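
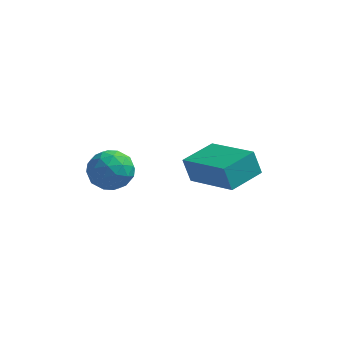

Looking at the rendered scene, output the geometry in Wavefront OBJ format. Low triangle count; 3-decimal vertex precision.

v 2.416 3.205 -0.219
v 2.105 3.299 0.706
v 3.138 4.411 -0.099
v 2.827 4.505 0.826
v 4.093 2.135 0.454
v 3.782 2.229 1.379
v 4.815 3.341 0.574
v 4.504 3.435 1.499
v -0.341 2.445 0.579
v 0.322 2.07 0.175
v -0.222 1.53 1.625
v 0.441 1.155 1.221
v 0.529 1.947 1.549
v 0.456 2.513 0.902
v -0.356 1.087 0.898
v -0.429 1.653 0.251
v 0.312 1.23 0.372
v 0.859 1.762 0.774
v -0.759 1.838 1.026
v -0.212 2.37 1.428
v -0.02 2.338 0.285
v 0.12 1.262 1.515
v 0.172 1.728 1.708
v 0.561 1.507 1.47
v 0.059 2.598 0.713
v 0.448 2.377 0.475
v 0.57 2.305 1.283
v -0.348 1.223 1.325
v 0.041 1.002 1.087
v -0.461 2.093 0.33
v -0.072 1.872 0.092
v -0.47 1.295 0.517
v 0.364 1.624 0.163
v 0.434 1.086 0.778
v -0.034 1.046 0.588
v -0.078 1.379 0.208
v 0.685 1.936 0.4
v 0.755 1.398 1.015
v 0.808 1.864 1.207
v 0.764 2.196 0.827
v 0.68 1.443 0.516
v -0.655 2.202 0.785
v -0.585 1.664 1.4
v -0.664 1.404 0.973
v -0.708 1.736 0.593
v -0.334 2.514 1.022
v -0.264 1.976 1.637
v 0.178 2.221 1.592
v 0.134 2.554 1.212
v -0.58 2.157 1.284
f 2 4 1
f 5 2 1
f 1 4 3
f 3 5 1
f 2 8 4
f 6 2 5
f 6 8 2
f 4 8 3
f 7 5 3
f 3 8 7
f 7 6 5
f 8 6 7
f 9 46 25
f 46 20 49
f 25 49 14
f 46 49 25
f 9 25 21
f 25 14 26
f 21 26 10
f 25 26 21
f 9 21 30
f 21 10 31
f 30 31 16
f 21 31 30
f 9 30 42
f 30 16 45
f 42 45 19
f 30 45 42
f 9 42 46
f 42 19 50
f 46 50 20
f 42 50 46
f 10 26 37
f 26 14 40
f 37 40 18
f 26 40 37
f 14 49 27
f 49 20 48
f 27 48 13
f 49 48 27
f 20 50 47
f 50 19 43
f 47 43 11
f 50 43 47
f 19 45 44
f 45 16 32
f 44 32 15
f 45 32 44
f 16 31 36
f 31 10 33
f 36 33 17
f 31 33 36
f 12 38 24
f 38 18 39
f 24 39 13
f 38 39 24
f 12 24 22
f 24 13 23
f 22 23 11
f 24 23 22
f 12 22 29
f 22 11 28
f 29 28 15
f 22 28 29
f 12 29 34
f 29 15 35
f 34 35 17
f 29 35 34
f 12 34 38
f 34 17 41
f 38 41 18
f 34 41 38
f 13 39 27
f 39 18 40
f 27 40 14
f 39 40 27
f 11 23 47
f 23 13 48
f 47 48 20
f 23 48 47
f 15 28 44
f 28 11 43
f 44 43 19
f 28 43 44
f 17 35 36
f 35 15 32
f 36 32 16
f 35 32 36
f 18 41 37
f 41 17 33
f 37 33 10
f 41 33 37



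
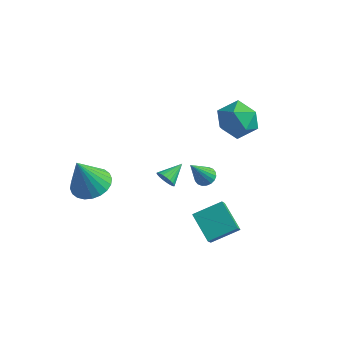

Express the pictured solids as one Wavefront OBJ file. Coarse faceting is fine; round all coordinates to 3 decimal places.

v 2.133 2.786 0.015
v 3.127 2.553 0.536
v 1.213 2.007 1.424
v 2.207 1.774 1.945
v 1.851 2.859 1.847
v 2.42 3.341 0.976
v 1.92 1.219 0.984
v 2.489 1.701 0.113
v 2.995 1.585 1.135
v 2.953 2.598 1.668
v 1.387 1.962 0.292
v 1.345 2.975 0.825
v -2.32 -3.565 -1.358
v -1.339 -3.359 -1.119
v -2.66 -4.175 0.558
v -1.515 -3.007 -1.038
v -1.814 -2.74 -1.006
v -2.189 -2.598 -1.028
v -2.585 -2.604 -1.1
v -2.94 -2.756 -1.211
v -3.2 -3.031 -1.345
v -3.327 -3.388 -1.481
v -3.3 -3.771 -1.598
v -3.124 -4.123 -1.679
v -2.825 -4.39 -1.711
v -2.45 -4.532 -1.689
v -2.054 -4.526 -1.617
v -1.699 -4.374 -1.505
v -1.439 -4.099 -1.372
v -1.312 -3.743 -1.236
v 0.977 1.362 -3.29
v 1.538 1.28 -3.233
v 0.683 0.418 -1.75
v 1.5 1.497 -3.107
v 1.358 1.687 -3.018
v 1.14 1.813 -2.982
v 0.891 1.85 -3.007
v 0.658 1.79 -3.089
v 0.489 1.645 -3.21
v 0.416 1.444 -3.347
v 0.454 1.227 -3.473
v 0.596 1.037 -3.562
v 0.814 0.911 -3.598
v 1.063 0.875 -3.572
v 1.296 0.935 -3.491
v 1.465 1.079 -3.37
v 2.152 -4.239 1.79
v 2.468 -4.137 1.376
v 2.408 -3.241 2.23
v 2.274 -4.057 1.307
v 2.06 -4.008 1.321
v 1.861 -3.999 1.417
v 1.713 -4.032 1.577
v 1.641 -4.101 1.773
v 1.657 -4.193 1.973
v 1.759 -4.293 2.14
v 1.929 -4.384 2.248
v 2.137 -4.45 2.275
v 2.348 -4.479 2.219
v 2.526 -4.467 2.089
v 2.638 -4.415 1.907
v 2.667 -4.333 1.704
v 2.607 -4.234 1.517
v 1.935 -1.216 -3.708
v 2.129 -1.831 -2.943
v 2.917 -0.162 -3.108
v 3.11 -0.777 -2.344
v 3.17 -1.883 -4.556
v 3.363 -2.498 -3.792
v 4.151 -0.829 -3.957
v 4.345 -1.444 -3.192
f 1 12 6
f 1 6 2
f 1 2 8
f 1 8 11
f 1 11 12
f 2 6 10
f 6 12 5
f 12 11 3
f 11 8 7
f 8 2 9
f 4 10 5
f 4 5 3
f 4 3 7
f 4 7 9
f 4 9 10
f 5 10 6
f 3 5 12
f 7 3 11
f 9 7 8
f 10 9 2
f 14 13 16
f 14 16 15
f 16 13 17
f 16 17 15
f 17 13 18
f 17 18 15
f 18 13 19
f 18 19 15
f 19 13 20
f 19 20 15
f 20 13 21
f 20 21 15
f 21 13 22
f 21 22 15
f 22 13 23
f 22 23 15
f 23 13 24
f 23 24 15
f 24 13 25
f 24 25 15
f 25 13 26
f 25 26 15
f 26 13 27
f 26 27 15
f 27 13 28
f 27 28 15
f 28 13 29
f 28 29 15
f 29 13 30
f 29 30 15
f 30 13 14
f 30 14 15
f 32 31 34
f 32 34 33
f 34 31 35
f 34 35 33
f 35 31 36
f 35 36 33
f 36 31 37
f 36 37 33
f 37 31 38
f 37 38 33
f 38 31 39
f 38 39 33
f 39 31 40
f 39 40 33
f 40 31 41
f 40 41 33
f 41 31 42
f 41 42 33
f 42 31 43
f 42 43 33
f 43 31 44
f 43 44 33
f 44 31 45
f 44 45 33
f 45 31 46
f 45 46 33
f 46 31 32
f 46 32 33
f 48 47 50
f 48 50 49
f 50 47 51
f 50 51 49
f 51 47 52
f 51 52 49
f 52 47 53
f 52 53 49
f 53 47 54
f 53 54 49
f 54 47 55
f 54 55 49
f 55 47 56
f 55 56 49
f 56 47 57
f 56 57 49
f 57 47 58
f 57 58 49
f 58 47 59
f 58 59 49
f 59 47 60
f 59 60 49
f 60 47 61
f 60 61 49
f 61 47 62
f 61 62 49
f 62 47 63
f 62 63 49
f 63 47 48
f 63 48 49
f 65 67 64
f 68 65 64
f 64 67 66
f 66 68 64
f 65 71 67
f 69 65 68
f 69 71 65
f 67 71 66
f 70 68 66
f 66 71 70
f 70 69 68
f 71 69 70



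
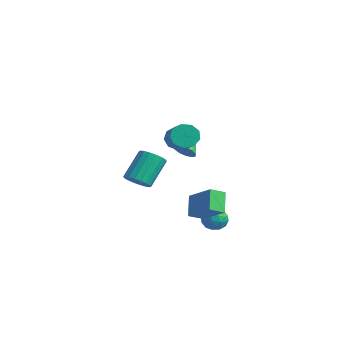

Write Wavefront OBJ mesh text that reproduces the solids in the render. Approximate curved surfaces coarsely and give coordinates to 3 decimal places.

v -0.546 0.065 -3.39
v 0.093 0.405 -3.441
v -0.033 -0.945 -3.699
v 0.606 -0.605 -3.75
v 0.297 -0.7 -3.101
v -0.02 -0.076 -2.91
v 0.08 -0.464 -4.23
v -0.237 0.16 -4.039
v 0.48 0.078 -3.961
v 0.614 -0.068 -3.263
v -0.554 -0.472 -3.877
v -0.42 -0.618 -3.179
v -0.271 0.324 -3.388
v 0.331 -0.864 -3.752
v 0.15 -0.919 -3.37
v 0.525 -0.72 -3.4
v -0.338 0.041 -3.076
v 0.038 0.241 -3.106
v 0.157 -0.409 -2.906
v 0.022 -0.781 -4.034
v 0.398 -0.581 -4.064
v -0.465 0.18 -3.74
v -0.09 0.379 -3.77
v -0.097 -0.131 -4.234
v 0.332 0.331 -3.724
v 0.633 -0.262 -3.906
v 0.324 -0.18 -4.188
v 0.138 0.187 -4.075
v 0.41 0.246 -3.314
v 0.711 -0.348 -3.495
v 0.53 -0.404 -3.114
v 0.344 -0.037 -3.001
v 0.638 0.053 -3.619
v -0.651 -0.192 -3.645
v -0.35 -0.786 -3.826
v -0.284 -0.503 -4.139
v -0.47 -0.136 -4.026
v -0.573 -0.278 -3.234
v -0.272 -0.871 -3.416
v -0.078 -0.727 -3.065
v -0.264 -0.36 -2.952
v -0.578 -0.593 -3.521
v 0.22 -1.894 -2.908
v -0.496 -1.412 -1.936
v 0.276 -1.073 -3.273
v -0.44 -0.591 -2.301
v 1.66 -1.589 -1.999
v 0.944 -1.107 -1.027
v 1.716 -0.768 -2.364
v 1 -0.286 -1.392
v 0.353 -2.496 2.429
v 0.733 -2.248 1.87
v 2.367 -2.895 2.692
v 1.987 -3.144 3.251
v 0.696 -1.9 2.217
v 2.33 -2.547 3.038
v 0.499 -1.831 2.663
v 2.133 -2.478 3.485
v 0.234 -2.074 3
v 1.868 -2.721 3.821
v 0.024 -2.514 3.07
v 1.658 -3.161 3.891
v -0.031 -2.946 2.84
v 1.603 -3.593 3.661
v 0.093 -3.168 2.418
v 1.727 -3.815 3.239
v 0.339 -3.075 2.001
v 1.973 -3.722 2.823
v 0.592 -2.712 1.785
v 2.226 -3.359 2.606
v -3.676 -2.484 -1.886
v -2.934 -2.379 -1.755
v -3.343 -1.23 -0.363
v -4.084 -1.336 -0.494
v -3.007 -2.135 -1.978
v -3.416 -0.986 -0.586
v -3.212 -1.96 -2.182
v -3.621 -0.812 -0.791
v -3.509 -1.889 -2.328
v -3.917 -0.741 -0.936
v -3.839 -1.936 -2.386
v -4.247 -0.787 -0.995
v -4.136 -2.091 -2.345
v -4.545 -0.943 -0.954
v -4.343 -2.325 -2.213
v -4.751 -1.176 -0.822
v -4.417 -2.59 -2.017
v -4.826 -1.441 -0.625
v -4.344 -2.834 -1.794
v -4.753 -1.685 -0.402
v -4.139 -3.008 -1.589
v -4.548 -1.86 -0.198
v -3.843 -3.079 -1.444
v -4.251 -1.931 -0.052
v -3.513 -3.033 -1.385
v -3.921 -1.884 0.006
v -3.215 -2.877 -1.426
v -3.624 -1.729 -0.035
v -3.009 -2.644 -1.558
v -3.417 -1.495 -0.167
v -1.867 -0.834 0.504
v -1.421 -0.988 0.922
v -2.233 0.034 1.216
v -1.276 -0.748 0.705
v -1.318 -0.535 0.424
v -1.534 -0.417 0.168
v -1.856 -0.431 0.02
v -2.181 -0.573 0.025
v -2.407 -0.797 0.182
v -2.461 -1.033 0.442
v -2.326 -1.206 0.721
v -2.046 -1.26 0.932
v -1.708 -1.179 1.007
f 1 38 17
f 38 12 41
f 17 41 6
f 38 41 17
f 1 17 13
f 17 6 18
f 13 18 2
f 17 18 13
f 1 13 22
f 13 2 23
f 22 23 8
f 13 23 22
f 1 22 34
f 22 8 37
f 34 37 11
f 22 37 34
f 1 34 38
f 34 11 42
f 38 42 12
f 34 42 38
f 2 18 29
f 18 6 32
f 29 32 10
f 18 32 29
f 6 41 19
f 41 12 40
f 19 40 5
f 41 40 19
f 12 42 39
f 42 11 35
f 39 35 3
f 42 35 39
f 11 37 36
f 37 8 24
f 36 24 7
f 37 24 36
f 8 23 28
f 23 2 25
f 28 25 9
f 23 25 28
f 4 30 16
f 30 10 31
f 16 31 5
f 30 31 16
f 4 16 14
f 16 5 15
f 14 15 3
f 16 15 14
f 4 14 21
f 14 3 20
f 21 20 7
f 14 20 21
f 4 21 26
f 21 7 27
f 26 27 9
f 21 27 26
f 4 26 30
f 26 9 33
f 30 33 10
f 26 33 30
f 5 31 19
f 31 10 32
f 19 32 6
f 31 32 19
f 3 15 39
f 15 5 40
f 39 40 12
f 15 40 39
f 7 20 36
f 20 3 35
f 36 35 11
f 20 35 36
f 9 27 28
f 27 7 24
f 28 24 8
f 27 24 28
f 10 33 29
f 33 9 25
f 29 25 2
f 33 25 29
f 44 46 43
f 47 44 43
f 43 46 45
f 45 47 43
f 44 50 46
f 48 44 47
f 48 50 44
f 46 50 45
f 49 47 45
f 45 50 49
f 49 48 47
f 50 48 49
f 52 51 55
f 52 55 53
f 53 55 56
f 53 56 54
f 55 51 57
f 55 57 56
f 56 57 58
f 56 58 54
f 57 51 59
f 57 59 58
f 58 59 60
f 58 60 54
f 59 51 61
f 59 61 60
f 60 61 62
f 60 62 54
f 61 51 63
f 61 63 62
f 62 63 64
f 62 64 54
f 63 51 65
f 63 65 64
f 64 65 66
f 64 66 54
f 65 51 67
f 65 67 66
f 66 67 68
f 66 68 54
f 67 51 69
f 67 69 68
f 68 69 70
f 68 70 54
f 69 51 52
f 69 52 70
f 70 52 53
f 70 53 54
f 72 71 75
f 72 75 73
f 73 75 76
f 73 76 74
f 75 71 77
f 75 77 76
f 76 77 78
f 76 78 74
f 77 71 79
f 77 79 78
f 78 79 80
f 78 80 74
f 79 71 81
f 79 81 80
f 80 81 82
f 80 82 74
f 81 71 83
f 81 83 82
f 82 83 84
f 82 84 74
f 83 71 85
f 83 85 84
f 84 85 86
f 84 86 74
f 85 71 87
f 85 87 86
f 86 87 88
f 86 88 74
f 87 71 89
f 87 89 88
f 88 89 90
f 88 90 74
f 89 71 91
f 89 91 90
f 90 91 92
f 90 92 74
f 91 71 93
f 91 93 92
f 92 93 94
f 92 94 74
f 93 71 95
f 93 95 94
f 94 95 96
f 94 96 74
f 95 71 97
f 95 97 96
f 96 97 98
f 96 98 74
f 97 71 99
f 97 99 98
f 98 99 100
f 98 100 74
f 99 71 72
f 99 72 100
f 100 72 73
f 100 73 74
f 102 101 104
f 102 104 103
f 104 101 105
f 104 105 103
f 105 101 106
f 105 106 103
f 106 101 107
f 106 107 103
f 107 101 108
f 107 108 103
f 108 101 109
f 108 109 103
f 109 101 110
f 109 110 103
f 110 101 111
f 110 111 103
f 111 101 112
f 111 112 103
f 112 101 113
f 112 113 103
f 113 101 102
f 113 102 103



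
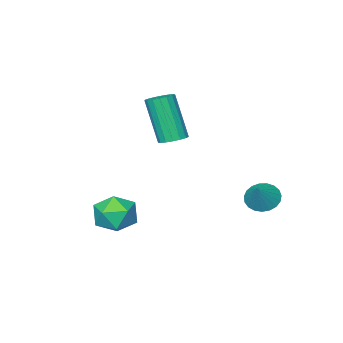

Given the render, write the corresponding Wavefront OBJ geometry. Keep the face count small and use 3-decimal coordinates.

v 0.106 -1.758 -1.754
v 0.946 -1.739 -1.781
v 0.154 -2.961 -1.119
v 0.994 -2.942 -1.146
v 0.577 -2.404 -0.652
v 0.547 -1.661 -1.044
v 0.553 -3.039 -1.856
v 0.523 -2.296 -2.248
v 1.223 -2.531 -1.844
v 1.237 -2.138 -1.1
v -0.137 -2.562 -1.8
v -0.123 -2.169 -1.056
v -3.752 -0.008 -1.099
v -3.268 -0.353 -1.307
v -3.108 0.428 -0.321
v -3.245 -0.134 -1.449
v -3.309 0.106 -1.531
v -3.45 0.327 -1.538
v -3.643 0.49 -1.469
v -3.855 0.566 -1.336
v -4.05 0.544 -1.162
v -4.193 0.426 -0.977
v -4.26 0.233 -0.813
v -4.239 -0.002 -0.698
v -4.134 -0.238 -0.653
v -3.963 -0.434 -0.685
v -3.756 -0.556 -0.788
v -3.548 -0.584 -0.945
v -3.376 -0.512 -1.128
v -2.293 -2.916 0.949
v -1.815 -2.701 1.03
v -1.789 -3.41 2.771
v -2.267 -3.624 2.691
v -1.976 -2.521 1.106
v -1.95 -3.229 2.847
v -2.21 -2.43 1.146
v -2.184 -3.139 2.887
v -2.463 -2.452 1.141
v -2.437 -3.16 2.882
v -2.676 -2.579 1.092
v -2.651 -3.288 2.833
v -2.802 -2.784 1.011
v -2.777 -3.492 2.752
v -2.812 -3.018 0.915
v -2.786 -3.727 2.656
v -2.702 -3.23 0.828
v -2.676 -3.938 2.569
v -2.499 -3.369 0.768
v -2.473 -4.078 2.509
v -2.248 -3.405 0.75
v -2.222 -4.113 2.491
v -2.008 -3.328 0.777
v -1.982 -4.037 2.519
v -1.833 -3.157 0.844
v -1.807 -3.866 2.585
v -1.763 -2.931 0.935
v -1.738 -3.639 2.677
f 1 12 6
f 1 6 2
f 1 2 8
f 1 8 11
f 1 11 12
f 2 6 10
f 6 12 5
f 12 11 3
f 11 8 7
f 8 2 9
f 4 10 5
f 4 5 3
f 4 3 7
f 4 7 9
f 4 9 10
f 5 10 6
f 3 5 12
f 7 3 11
f 9 7 8
f 10 9 2
f 14 13 16
f 14 16 15
f 16 13 17
f 16 17 15
f 17 13 18
f 17 18 15
f 18 13 19
f 18 19 15
f 19 13 20
f 19 20 15
f 20 13 21
f 20 21 15
f 21 13 22
f 21 22 15
f 22 13 23
f 22 23 15
f 23 13 24
f 23 24 15
f 24 13 25
f 24 25 15
f 25 13 26
f 25 26 15
f 26 13 27
f 26 27 15
f 27 13 28
f 27 28 15
f 28 13 29
f 28 29 15
f 29 13 14
f 29 14 15
f 31 30 34
f 31 34 32
f 32 34 35
f 32 35 33
f 34 30 36
f 34 36 35
f 35 36 37
f 35 37 33
f 36 30 38
f 36 38 37
f 37 38 39
f 37 39 33
f 38 30 40
f 38 40 39
f 39 40 41
f 39 41 33
f 40 30 42
f 40 42 41
f 41 42 43
f 41 43 33
f 42 30 44
f 42 44 43
f 43 44 45
f 43 45 33
f 44 30 46
f 44 46 45
f 45 46 47
f 45 47 33
f 46 30 48
f 46 48 47
f 47 48 49
f 47 49 33
f 48 30 50
f 48 50 49
f 49 50 51
f 49 51 33
f 50 30 52
f 50 52 51
f 51 52 53
f 51 53 33
f 52 30 54
f 52 54 53
f 53 54 55
f 53 55 33
f 54 30 56
f 54 56 55
f 55 56 57
f 55 57 33
f 56 30 31
f 56 31 57
f 57 31 32
f 57 32 33



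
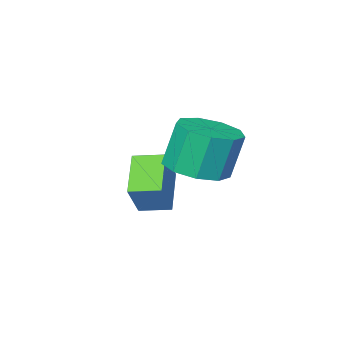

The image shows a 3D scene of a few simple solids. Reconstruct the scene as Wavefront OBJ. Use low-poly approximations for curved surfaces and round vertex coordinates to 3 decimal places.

v 2.849 -0.143 -4.791
v 2.052 -1.099 -3.972
v 3.502 0.286 -3.653
v 2.705 -0.67 -2.835
v 3.535 -0.83 -4.925
v 2.738 -1.786 -4.107
v 4.188 -0.401 -3.788
v 3.391 -1.357 -2.969
v 3.402 1.767 -2.235
v 4.239 1.352 -1.972
v 3.834 1.457 -0.521
v 2.998 1.873 -0.785
v 4.311 2.011 -1.999
v 3.906 2.116 -0.549
v 3.959 2.556 -2.137
v 3.554 2.661 -0.686
v 3.346 2.732 -2.321
v 2.941 2.837 -0.87
v 2.76 2.457 -2.465
v 2.355 2.562 -1.014
v 2.474 1.859 -2.501
v 2.069 1.964 -1.05
v 2.623 1.218 -2.413
v 2.218 1.323 -0.962
v 3.137 0.835 -2.242
v 2.732 0.94 -0.791
v 3.775 0.888 -2.068
v 3.37 0.993 -0.617
f 2 4 1
f 5 2 1
f 1 4 3
f 3 5 1
f 2 8 4
f 6 2 5
f 6 8 2
f 4 8 3
f 7 5 3
f 3 8 7
f 7 6 5
f 8 6 7
f 10 9 13
f 10 13 11
f 11 13 14
f 11 14 12
f 13 9 15
f 13 15 14
f 14 15 16
f 14 16 12
f 15 9 17
f 15 17 16
f 16 17 18
f 16 18 12
f 17 9 19
f 17 19 18
f 18 19 20
f 18 20 12
f 19 9 21
f 19 21 20
f 20 21 22
f 20 22 12
f 21 9 23
f 21 23 22
f 22 23 24
f 22 24 12
f 23 9 25
f 23 25 24
f 24 25 26
f 24 26 12
f 25 9 27
f 25 27 26
f 26 27 28
f 26 28 12
f 27 9 10
f 27 10 28
f 28 10 11
f 28 11 12



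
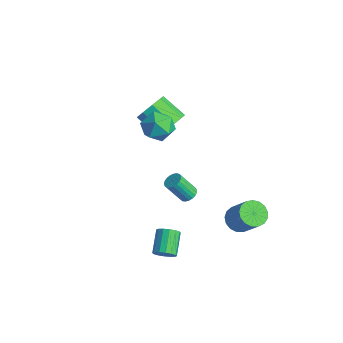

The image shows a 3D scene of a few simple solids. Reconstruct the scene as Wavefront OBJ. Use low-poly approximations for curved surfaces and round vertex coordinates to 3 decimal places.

v 4.136 -3.271 -3.473
v 4.507 -2.748 -3.576
v 3.576 -1.926 -2.771
v 3.204 -2.449 -2.667
v 4.287 -2.749 -3.83
v 3.355 -1.928 -3.025
v 4.025 -2.89 -3.988
v 3.094 -2.069 -3.183
v 3.794 -3.134 -4.008
v 2.862 -2.312 -3.203
v 3.654 -3.413 -3.885
v 2.722 -2.592 -3.079
v 3.643 -3.655 -3.651
v 2.711 -2.834 -2.845
v 3.764 -3.794 -3.369
v 2.833 -2.972 -2.564
v 3.985 -3.792 -3.115
v 3.053 -2.971 -2.31
v 4.246 -3.651 -2.957
v 3.315 -2.83 -2.152
v 4.478 -3.408 -2.937
v 3.546 -2.586 -2.132
v 4.618 -3.128 -3.061
v 3.686 -2.307 -2.255
v 4.629 -2.886 -3.295
v 3.697 -2.065 -2.489
v 2.92 2.248 -4.415
v 3.588 2.105 -4.937
v 4.768 2.248 -3.468
v 4.1 2.392 -2.945
v 3.545 2.514 -4.942
v 4.725 2.657 -3.473
v 3.358 2.862 -4.827
v 4.539 3.006 -3.358
v 3.072 3.07 -4.617
v 4.252 3.214 -3.148
v 2.75 3.09 -4.361
v 3.931 3.233 -2.891
v 2.468 2.917 -4.117
v 3.648 3.06 -2.647
v 2.289 2.59 -3.941
v 3.469 2.734 -2.472
v 2.254 2.186 -3.874
v 3.435 2.329 -2.405
v 2.372 1.795 -3.93
v 3.553 1.939 -2.461
v 2.616 1.509 -4.098
v 3.796 1.652 -2.629
v 2.929 1.392 -4.338
v 4.109 1.535 -2.869
v 3.24 1.471 -4.596
v 4.42 1.614 -3.127
v 3.478 1.728 -4.812
v 4.658 1.872 -3.343
v -1.817 0.853 0.8
v -1.18 0.619 1.574
v -2.505 0.054 2.495
v -3.143 0.287 1.72
v -1.413 1.28 1.645
v -2.738 0.715 2.565
v -1.835 1.741 1.32
v -3.16 1.176 2.241
v -2.249 1.787 0.752
v -3.574 1.221 1.672
v -2.461 1.395 0.206
v -3.786 0.829 1.127
v -2.372 0.749 -0.062
v -3.697 0.184 0.859
v -2.023 0.152 0.073
v -3.349 -0.413 0.994
v -1.578 -0.117 0.548
v -2.904 -0.683 1.469
v -1.245 0.067 1.141
v -2.57 -0.498 2.062
v -0.432 -0.318 3.396
v 0.51 -0.315 2.928
v -0.33 -2.005 3.592
v 0.612 -2.002 3.124
v 0.497 -1.571 4.076
v 0.433 -0.528 3.955
v -0.253 -1.792 2.565
v -0.317 -0.749 2.444
v 0.62 -1.226 2.415
v 1.084 -1.089 3.349
v -0.904 -1.231 3.171
v -0.44 -1.094 4.105
v 0.513 0.514 -3.281
v 1.002 0.647 -3.042
v 0.576 -0.121 -1.741
v 0.087 -0.254 -1.979
v 0.867 0.827 -2.98
v 0.441 0.059 -1.679
v 0.671 0.952 -2.97
v 0.245 0.185 -1.669
v 0.448 1.002 -3.014
v 0.022 0.234 -1.713
v 0.236 0.967 -3.104
v -0.19 0.2 -1.802
v 0.072 0.854 -3.224
v -0.354 0.087 -1.923
v -0.016 0.682 -3.355
v -0.442 -0.085 -2.053
v -0.012 0.481 -3.472
v -0.438 -0.286 -2.17
v 0.082 0.286 -3.556
v -0.344 -0.482 -2.255
v 0.251 0.13 -3.593
v -0.175 -0.638 -2.291
v 0.465 0.04 -3.576
v 0.039 -0.727 -2.274
v 0.688 0.033 -3.508
v 0.262 -0.735 -2.206
v 0.88 0.108 -3.4
v 0.454 -0.66 -2.098
v 1.009 0.254 -3.272
v 0.583 -0.514 -1.97
v 1.052 0.444 -3.145
v 0.626 -0.323 -1.844
f 2 1 5
f 2 5 3
f 3 5 6
f 3 6 4
f 5 1 7
f 5 7 6
f 6 7 8
f 6 8 4
f 7 1 9
f 7 9 8
f 8 9 10
f 8 10 4
f 9 1 11
f 9 11 10
f 10 11 12
f 10 12 4
f 11 1 13
f 11 13 12
f 12 13 14
f 12 14 4
f 13 1 15
f 13 15 14
f 14 15 16
f 14 16 4
f 15 1 17
f 15 17 16
f 16 17 18
f 16 18 4
f 17 1 19
f 17 19 18
f 18 19 20
f 18 20 4
f 19 1 21
f 19 21 20
f 20 21 22
f 20 22 4
f 21 1 23
f 21 23 22
f 22 23 24
f 22 24 4
f 23 1 25
f 23 25 24
f 24 25 26
f 24 26 4
f 25 1 2
f 25 2 26
f 26 2 3
f 26 3 4
f 28 27 31
f 28 31 29
f 29 31 32
f 29 32 30
f 31 27 33
f 31 33 32
f 32 33 34
f 32 34 30
f 33 27 35
f 33 35 34
f 34 35 36
f 34 36 30
f 35 27 37
f 35 37 36
f 36 37 38
f 36 38 30
f 37 27 39
f 37 39 38
f 38 39 40
f 38 40 30
f 39 27 41
f 39 41 40
f 40 41 42
f 40 42 30
f 41 27 43
f 41 43 42
f 42 43 44
f 42 44 30
f 43 27 45
f 43 45 44
f 44 45 46
f 44 46 30
f 45 27 47
f 45 47 46
f 46 47 48
f 46 48 30
f 47 27 49
f 47 49 48
f 48 49 50
f 48 50 30
f 49 27 51
f 49 51 50
f 50 51 52
f 50 52 30
f 51 27 53
f 51 53 52
f 52 53 54
f 52 54 30
f 53 27 28
f 53 28 54
f 54 28 29
f 54 29 30
f 56 55 59
f 56 59 57
f 57 59 60
f 57 60 58
f 59 55 61
f 59 61 60
f 60 61 62
f 60 62 58
f 61 55 63
f 61 63 62
f 62 63 64
f 62 64 58
f 63 55 65
f 63 65 64
f 64 65 66
f 64 66 58
f 65 55 67
f 65 67 66
f 66 67 68
f 66 68 58
f 67 55 69
f 67 69 68
f 68 69 70
f 68 70 58
f 69 55 71
f 69 71 70
f 70 71 72
f 70 72 58
f 71 55 73
f 71 73 72
f 72 73 74
f 72 74 58
f 73 55 56
f 73 56 74
f 74 56 57
f 74 57 58
f 75 86 80
f 75 80 76
f 75 76 82
f 75 82 85
f 75 85 86
f 76 80 84
f 80 86 79
f 86 85 77
f 85 82 81
f 82 76 83
f 78 84 79
f 78 79 77
f 78 77 81
f 78 81 83
f 78 83 84
f 79 84 80
f 77 79 86
f 81 77 85
f 83 81 82
f 84 83 76
f 88 87 91
f 88 91 89
f 89 91 92
f 89 92 90
f 91 87 93
f 91 93 92
f 92 93 94
f 92 94 90
f 93 87 95
f 93 95 94
f 94 95 96
f 94 96 90
f 95 87 97
f 95 97 96
f 96 97 98
f 96 98 90
f 97 87 99
f 97 99 98
f 98 99 100
f 98 100 90
f 99 87 101
f 99 101 100
f 100 101 102
f 100 102 90
f 101 87 103
f 101 103 102
f 102 103 104
f 102 104 90
f 103 87 105
f 103 105 104
f 104 105 106
f 104 106 90
f 105 87 107
f 105 107 106
f 106 107 108
f 106 108 90
f 107 87 109
f 107 109 108
f 108 109 110
f 108 110 90
f 109 87 111
f 109 111 110
f 110 111 112
f 110 112 90
f 111 87 113
f 111 113 112
f 112 113 114
f 112 114 90
f 113 87 115
f 113 115 114
f 114 115 116
f 114 116 90
f 115 87 117
f 115 117 116
f 116 117 118
f 116 118 90
f 117 87 88
f 117 88 118
f 118 88 89
f 118 89 90



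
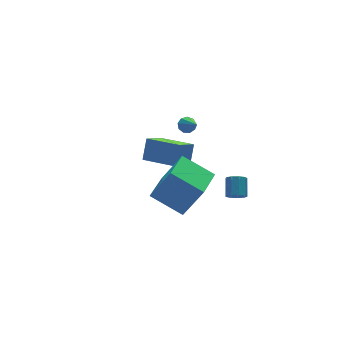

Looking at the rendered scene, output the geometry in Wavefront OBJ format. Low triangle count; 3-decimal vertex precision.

v -3.63 -1.47 2.574
v -2.732 -2.008 4.417
v -2.128 -0.052 2.256
v -1.23 -0.59 4.1
v -2.51 -2.87 1.62
v -1.612 -3.408 3.464
v -1.008 -1.452 1.303
v -0.11 -1.99 3.146
v 1.748 4.007 2.071
v 1.936 4.303 2.481
v 1.592 2.693 3.089
v 1.568 4.332 2.463
v 1.285 4.209 2.261
v 1.218 3.992 1.97
v 1.399 3.782 1.726
v 1.743 3.677 1.644
v 2.09 3.727 1.761
v 2.277 3.908 2.023
v 2.216 4.135 2.308
v 1.016 -2.291 1.081
v 1.299 -2.707 1.35
v 1.766 -1.925 2.068
v 1.484 -1.509 1.799
v 1.514 -2.567 1.057
v 1.982 -1.785 1.775
v 1.497 -2.298 0.775
v 1.965 -1.516 1.493
v 1.255 -2.026 0.637
v 1.722 -1.244 1.354
v 0.901 -1.878 0.706
v 1.368 -1.096 1.424
v 0.601 -1.923 0.951
v 1.069 -1.141 1.669
v 0.495 -2.141 1.257
v 0.963 -1.359 1.975
v 0.633 -2.429 1.48
v 1.101 -1.647 2.198
v 0.951 -2.652 1.517
v 1.419 -1.87 2.235
v 1.35 2.99 -0.474
v 0.163 2.535 0.305
v 0.379 4.844 -0.87
v -0.807 4.39 -0.091
v 1.907 3.53 0.691
v 0.721 3.076 1.47
v 0.937 5.385 0.295
v -0.25 4.93 1.074
f 2 4 1
f 5 2 1
f 1 4 3
f 3 5 1
f 2 8 4
f 6 2 5
f 6 8 2
f 4 8 3
f 7 5 3
f 3 8 7
f 7 6 5
f 8 6 7
f 10 9 12
f 10 12 11
f 12 9 13
f 12 13 11
f 13 9 14
f 13 14 11
f 14 9 15
f 14 15 11
f 15 9 16
f 15 16 11
f 16 9 17
f 16 17 11
f 17 9 18
f 17 18 11
f 18 9 19
f 18 19 11
f 19 9 10
f 19 10 11
f 21 20 24
f 21 24 22
f 22 24 25
f 22 25 23
f 24 20 26
f 24 26 25
f 25 26 27
f 25 27 23
f 26 20 28
f 26 28 27
f 27 28 29
f 27 29 23
f 28 20 30
f 28 30 29
f 29 30 31
f 29 31 23
f 30 20 32
f 30 32 31
f 31 32 33
f 31 33 23
f 32 20 34
f 32 34 33
f 33 34 35
f 33 35 23
f 34 20 36
f 34 36 35
f 35 36 37
f 35 37 23
f 36 20 38
f 36 38 37
f 37 38 39
f 37 39 23
f 38 20 21
f 38 21 39
f 39 21 22
f 39 22 23
f 41 43 40
f 44 41 40
f 40 43 42
f 42 44 40
f 41 47 43
f 45 41 44
f 45 47 41
f 43 47 42
f 46 44 42
f 42 47 46
f 46 45 44
f 47 45 46



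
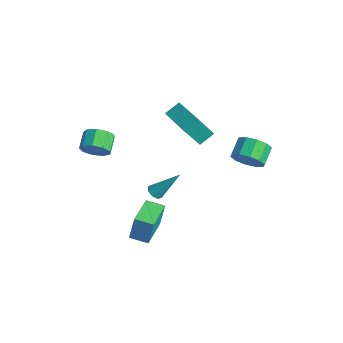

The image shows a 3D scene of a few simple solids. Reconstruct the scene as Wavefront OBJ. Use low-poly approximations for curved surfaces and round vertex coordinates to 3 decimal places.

v 2.562 2.917 -0.378
v 3.098 2.73 0.457
v 2.434 3.576 1.073
v 1.898 3.763 0.238
v 3.386 3.185 0.142
v 2.721 4.031 0.758
v 3.359 3.538 -0.372
v 2.694 4.384 0.243
v 3.028 3.653 -0.889
v 2.363 4.5 -0.273
v 2.519 3.488 -1.21
v 1.854 4.334 -0.594
v 2.026 3.104 -1.213
v 1.362 3.95 -0.597
v 1.739 2.649 -0.898
v 1.074 3.495 -0.282
v 1.766 2.296 -0.383
v 1.101 3.142 0.232
v 2.097 2.18 0.133
v 1.432 3.027 0.749
v 2.606 2.346 0.454
v 1.941 3.192 1.07
v 0.907 -2.871 -4.29
v 0.952 -2.557 -2.762
v 1.703 -2.117 -4.467
v 1.747 -1.804 -2.94
v 2.413 -4.396 -4.02
v 2.457 -4.083 -2.493
v 3.208 -3.643 -4.198
v 3.253 -3.329 -2.67
v 2.863 -3.038 -0.255
v 3.192 -2.802 -0.582
v 3.557 -1.882 1.275
v 2.839 -2.618 -0.562
v 2.501 -2.681 -0.361
v 2.375 -2.952 -0.099
v 2.535 -3.274 0.072
v 2.887 -3.458 0.051
v 3.226 -3.396 -0.15
v 3.352 -3.124 -0.412
v -2.062 -4.11 -0.062
v -1.458 -3.913 0.575
v -2.254 -3.233 1.12
v -2.858 -3.43 0.482
v -1.422 -3.503 0.117
v -2.218 -2.824 0.662
v -1.685 -3.377 -0.425
v -2.481 -2.698 0.12
v -2.125 -3.594 -0.797
v -2.921 -2.915 -0.253
v -2.535 -4.052 -0.826
v -3.331 -3.373 -0.281
v -2.724 -4.537 -0.497
v -3.52 -3.858 0.048
v -2.603 -4.822 0.035
v -3.399 -4.143 0.58
v -2.229 -4.774 0.522
v -3.025 -4.094 1.066
v -1.777 -4.415 0.735
v -2.573 -3.735 1.28
v -2.975 0.794 0.499
v -2.994 1.709 1.073
v -2.829 1.808 -1.113
v -2.848 2.723 -0.539
v -0.812 0.737 0.659
v -0.831 1.652 1.233
v -0.666 1.751 -0.953
v -0.685 2.666 -0.379
f 2 1 5
f 2 5 3
f 3 5 6
f 3 6 4
f 5 1 7
f 5 7 6
f 6 7 8
f 6 8 4
f 7 1 9
f 7 9 8
f 8 9 10
f 8 10 4
f 9 1 11
f 9 11 10
f 10 11 12
f 10 12 4
f 11 1 13
f 11 13 12
f 12 13 14
f 12 14 4
f 13 1 15
f 13 15 14
f 14 15 16
f 14 16 4
f 15 1 17
f 15 17 16
f 16 17 18
f 16 18 4
f 17 1 19
f 17 19 18
f 18 19 20
f 18 20 4
f 19 1 21
f 19 21 20
f 20 21 22
f 20 22 4
f 21 1 2
f 21 2 22
f 22 2 3
f 22 3 4
f 24 26 23
f 27 24 23
f 23 26 25
f 25 27 23
f 24 30 26
f 28 24 27
f 28 30 24
f 26 30 25
f 29 27 25
f 25 30 29
f 29 28 27
f 30 28 29
f 32 31 34
f 32 34 33
f 34 31 35
f 34 35 33
f 35 31 36
f 35 36 33
f 36 31 37
f 36 37 33
f 37 31 38
f 37 38 33
f 38 31 39
f 38 39 33
f 39 31 40
f 39 40 33
f 40 31 32
f 40 32 33
f 42 41 45
f 42 45 43
f 43 45 46
f 43 46 44
f 45 41 47
f 45 47 46
f 46 47 48
f 46 48 44
f 47 41 49
f 47 49 48
f 48 49 50
f 48 50 44
f 49 41 51
f 49 51 50
f 50 51 52
f 50 52 44
f 51 41 53
f 51 53 52
f 52 53 54
f 52 54 44
f 53 41 55
f 53 55 54
f 54 55 56
f 54 56 44
f 55 41 57
f 55 57 56
f 56 57 58
f 56 58 44
f 57 41 59
f 57 59 58
f 58 59 60
f 58 60 44
f 59 41 42
f 59 42 60
f 60 42 43
f 60 43 44
f 62 64 61
f 65 62 61
f 61 64 63
f 63 65 61
f 62 68 64
f 66 62 65
f 66 68 62
f 64 68 63
f 67 65 63
f 63 68 67
f 67 66 65
f 68 66 67



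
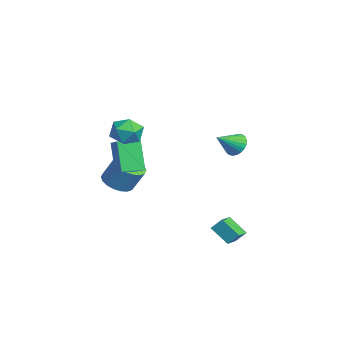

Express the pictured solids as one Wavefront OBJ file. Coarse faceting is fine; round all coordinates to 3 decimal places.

v -2.383 -3.197 -0.732
v -3.338 -3.297 1.191
v -2.685 -1.853 -0.812
v -3.641 -1.953 1.111
v -1.479 -2.967 -0.271
v -2.435 -3.067 1.652
v -1.782 -1.623 -0.351
v -2.737 -1.723 1.572
v -0.369 3.146 1.798
v 0.373 3.278 1.529
v 0.149 1.954 2.642
v 0.368 3.457 1.785
v 0.251 3.589 2.043
v 0.039 3.653 2.263
v -0.234 3.64 2.412
v -0.528 3.552 2.468
v -0.798 3.402 2.422
v -1.003 3.213 2.281
v -1.111 3.014 2.066
v -1.106 2.835 1.81
v -0.988 2.704 1.553
v -0.777 2.639 1.332
v -0.503 2.652 1.183
v -0.209 2.74 1.127
v 0.061 2.89 1.173
v 0.265 3.079 1.315
v -4.206 -2.83 -2.244
v -3.744 -2.066 -2.738
v -3.332 -1.406 -1.329
v -3.794 -2.17 -0.836
v -4.168 -1.912 -2.686
v -3.755 -1.251 -1.277
v -4.599 -1.939 -2.547
v -4.187 -1.278 -1.138
v -4.953 -2.143 -2.348
v -4.54 -1.482 -0.939
v -5.158 -2.483 -2.129
v -4.746 -1.822 -0.72
v -5.175 -2.892 -1.932
v -4.763 -2.231 -0.523
v -5 -3.288 -1.797
v -4.588 -2.628 -0.388
v -4.668 -3.594 -1.751
v -4.256 -2.934 -0.342
v -4.245 -3.749 -1.803
v -3.832 -3.088 -0.394
v -3.813 -3.722 -1.942
v -3.401 -3.061 -0.533
v -3.46 -3.518 -2.141
v -3.047 -2.857 -0.732
v -3.254 -3.178 -2.36
v -2.842 -2.517 -0.951
v -3.237 -2.769 -2.557
v -2.825 -2.108 -1.148
v -3.412 -2.372 -2.692
v -3 -1.712 -1.283
v 0.832 -2.324 2.925
v 1.264 -2.632 3.796
v -0.484 -3.268 3.244
v -0.052 -3.576 4.115
v -0.371 -2.612 4.017
v 0.442 -2.029 3.82
v 0.338 -3.871 3.22
v 1.151 -3.288 3.023
v 0.959 -3.588 3.979
v 0.52 -2.81 4.471
v 0.26 -3.09 2.569
v -0.179 -2.312 3.061
v 2.953 1.122 -2.843
v 3.137 1.683 -2.176
v 2.093 1.719 -3.107
v 2.277 2.28 -2.441
v 3.743 1.88 -3.699
v 3.927 2.441 -3.033
v 2.883 2.477 -3.964
v 3.067 3.038 -3.297
f 2 4 1
f 5 2 1
f 1 4 3
f 3 5 1
f 2 8 4
f 6 2 5
f 6 8 2
f 4 8 3
f 7 5 3
f 3 8 7
f 7 6 5
f 8 6 7
f 10 9 12
f 10 12 11
f 12 9 13
f 12 13 11
f 13 9 14
f 13 14 11
f 14 9 15
f 14 15 11
f 15 9 16
f 15 16 11
f 16 9 17
f 16 17 11
f 17 9 18
f 17 18 11
f 18 9 19
f 18 19 11
f 19 9 20
f 19 20 11
f 20 9 21
f 20 21 11
f 21 9 22
f 21 22 11
f 22 9 23
f 22 23 11
f 23 9 24
f 23 24 11
f 24 9 25
f 24 25 11
f 25 9 26
f 25 26 11
f 26 9 10
f 26 10 11
f 28 27 31
f 28 31 29
f 29 31 32
f 29 32 30
f 31 27 33
f 31 33 32
f 32 33 34
f 32 34 30
f 33 27 35
f 33 35 34
f 34 35 36
f 34 36 30
f 35 27 37
f 35 37 36
f 36 37 38
f 36 38 30
f 37 27 39
f 37 39 38
f 38 39 40
f 38 40 30
f 39 27 41
f 39 41 40
f 40 41 42
f 40 42 30
f 41 27 43
f 41 43 42
f 42 43 44
f 42 44 30
f 43 27 45
f 43 45 44
f 44 45 46
f 44 46 30
f 45 27 47
f 45 47 46
f 46 47 48
f 46 48 30
f 47 27 49
f 47 49 48
f 48 49 50
f 48 50 30
f 49 27 51
f 49 51 50
f 50 51 52
f 50 52 30
f 51 27 53
f 51 53 52
f 52 53 54
f 52 54 30
f 53 27 55
f 53 55 54
f 54 55 56
f 54 56 30
f 55 27 28
f 55 28 56
f 56 28 29
f 56 29 30
f 57 68 62
f 57 62 58
f 57 58 64
f 57 64 67
f 57 67 68
f 58 62 66
f 62 68 61
f 68 67 59
f 67 64 63
f 64 58 65
f 60 66 61
f 60 61 59
f 60 59 63
f 60 63 65
f 60 65 66
f 61 66 62
f 59 61 68
f 63 59 67
f 65 63 64
f 66 65 58
f 70 72 69
f 73 70 69
f 69 72 71
f 71 73 69
f 70 76 72
f 74 70 73
f 74 76 70
f 72 76 71
f 75 73 71
f 71 76 75
f 75 74 73
f 76 74 75



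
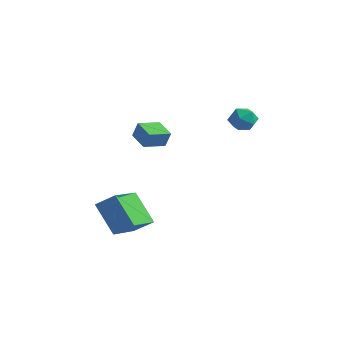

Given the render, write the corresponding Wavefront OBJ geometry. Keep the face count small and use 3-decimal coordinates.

v -0.757 -4.346 1.35
v -0.431 -4.329 2.146
v -0.454 -3.267 1.203
v -0.128 -3.25 1.999
v 0.208 -4.67 0.961
v 0.534 -4.653 1.757
v 0.511 -3.591 0.814
v 0.837 -3.574 1.61
v -2.665 -4.798 -3.231
v -1.788 -4.39 -2.556
v -3.156 -2.96 -3.705
v -2.279 -2.552 -3.029
v -1.461 -4.868 -4.751
v -0.584 -4.46 -4.075
v -1.952 -3.03 -5.224
v -1.075 -2.622 -4.549
v -0.604 2.276 1.13
v -0.038 2.71 1.467
v 0.278 1.65 0.453
v 0.844 2.084 0.79
v 0.445 1.555 1.218
v -0.1 1.942 1.636
v 0.34 2.418 0.284
v -0.205 2.805 0.702
v 0.545 2.798 0.944
v 0.61 2.264 1.521
v -0.37 2.096 0.399
v -0.305 1.562 0.976
f 2 4 1
f 5 2 1
f 1 4 3
f 3 5 1
f 2 8 4
f 6 2 5
f 6 8 2
f 4 8 3
f 7 5 3
f 3 8 7
f 7 6 5
f 8 6 7
f 10 12 9
f 13 10 9
f 9 12 11
f 11 13 9
f 10 16 12
f 14 10 13
f 14 16 10
f 12 16 11
f 15 13 11
f 11 16 15
f 15 14 13
f 16 14 15
f 17 28 22
f 17 22 18
f 17 18 24
f 17 24 27
f 17 27 28
f 18 22 26
f 22 28 21
f 28 27 19
f 27 24 23
f 24 18 25
f 20 26 21
f 20 21 19
f 20 19 23
f 20 23 25
f 20 25 26
f 21 26 22
f 19 21 28
f 23 19 27
f 25 23 24
f 26 25 18



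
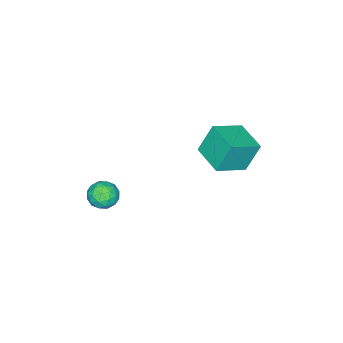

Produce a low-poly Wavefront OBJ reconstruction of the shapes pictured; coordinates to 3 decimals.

v -2.837 0.999 -0.875
v -3.448 1.422 0.731
v -2.07 2.621 -1.011
v -2.682 3.045 0.595
v -1.298 0.335 -0.115
v -1.91 0.759 1.491
v -0.532 1.958 -0.251
v -1.143 2.381 1.355
v 3.098 -1.341 -0.306
v 3.843 -1.036 -0.1
v 3.657 -2.024 -1.32
v 4.402 -1.719 -1.114
v 4.024 -2.265 -0.614
v 3.679 -1.843 0.012
v 3.821 -1.217 -1.432
v 3.476 -0.795 -0.806
v 4.29 -0.96 -0.796
v 4.415 -1.607 -0.291
v 3.085 -1.453 -1.129
v 3.21 -2.1 -0.624
v 3.422 -1.128 -0.114
v 4.078 -1.932 -1.306
v 3.856 -2.252 -1.012
v 4.294 -2.073 -0.891
v 3.325 -1.602 -0.048
v 3.763 -1.423 0.073
v 3.869 -2.146 -0.229
v 3.737 -1.637 -1.493
v 4.175 -1.458 -1.372
v 3.206 -0.987 -0.529
v 3.644 -0.808 -0.408
v 3.631 -0.914 -1.191
v 4.122 -0.905 -0.403
v 4.451 -1.306 -0.998
v 4.109 -1.011 -1.185
v 3.906 -0.763 -0.817
v 4.196 -1.285 -0.105
v 4.524 -1.687 -0.701
v 4.302 -2.007 -0.408
v 4.099 -1.759 -0.039
v 4.459 -1.24 -0.515
v 2.976 -1.373 -0.719
v 3.304 -1.775 -1.315
v 3.401 -1.301 -1.381
v 3.198 -1.053 -1.012
v 3.049 -1.754 -0.422
v 3.378 -2.155 -1.017
v 3.594 -2.297 -0.603
v 3.391 -2.049 -0.235
v 3.041 -1.82 -0.905
f 2 4 1
f 5 2 1
f 1 4 3
f 3 5 1
f 2 8 4
f 6 2 5
f 6 8 2
f 4 8 3
f 7 5 3
f 3 8 7
f 7 6 5
f 8 6 7
f 9 46 25
f 46 20 49
f 25 49 14
f 46 49 25
f 9 25 21
f 25 14 26
f 21 26 10
f 25 26 21
f 9 21 30
f 21 10 31
f 30 31 16
f 21 31 30
f 9 30 42
f 30 16 45
f 42 45 19
f 30 45 42
f 9 42 46
f 42 19 50
f 46 50 20
f 42 50 46
f 10 26 37
f 26 14 40
f 37 40 18
f 26 40 37
f 14 49 27
f 49 20 48
f 27 48 13
f 49 48 27
f 20 50 47
f 50 19 43
f 47 43 11
f 50 43 47
f 19 45 44
f 45 16 32
f 44 32 15
f 45 32 44
f 16 31 36
f 31 10 33
f 36 33 17
f 31 33 36
f 12 38 24
f 38 18 39
f 24 39 13
f 38 39 24
f 12 24 22
f 24 13 23
f 22 23 11
f 24 23 22
f 12 22 29
f 22 11 28
f 29 28 15
f 22 28 29
f 12 29 34
f 29 15 35
f 34 35 17
f 29 35 34
f 12 34 38
f 34 17 41
f 38 41 18
f 34 41 38
f 13 39 27
f 39 18 40
f 27 40 14
f 39 40 27
f 11 23 47
f 23 13 48
f 47 48 20
f 23 48 47
f 15 28 44
f 28 11 43
f 44 43 19
f 28 43 44
f 17 35 36
f 35 15 32
f 36 32 16
f 35 32 36
f 18 41 37
f 41 17 33
f 37 33 10
f 41 33 37



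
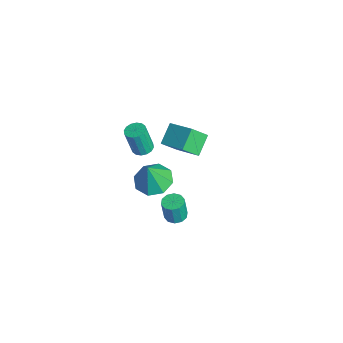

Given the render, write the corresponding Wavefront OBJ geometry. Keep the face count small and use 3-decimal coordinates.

v -3.541 -2.214 0.736
v -3.05 -1.852 0.847
v -3.128 -2.264 2.535
v -3.619 -2.626 2.424
v -3.305 -1.66 0.882
v -3.382 -2.072 2.571
v -3.622 -1.616 0.878
v -3.7 -2.028 2.567
v -3.919 -1.732 0.836
v -3.996 -2.145 2.525
v -4.113 -1.978 0.767
v -4.191 -2.39 2.456
v -4.155 -2.286 0.69
v -4.233 -2.699 2.378
v -4.032 -2.576 0.625
v -4.11 -2.988 2.313
v -3.778 -2.768 0.589
v -3.855 -3.18 2.278
v -3.46 -2.812 0.593
v -3.538 -3.224 2.282
v -3.164 -2.695 0.635
v -3.241 -3.108 2.324
v -2.969 -2.45 0.704
v -3.047 -2.862 2.393
v -2.927 -2.141 0.782
v -3.005 -2.554 2.47
v -3.902 -1.111 0.451
v -4.751 -0.366 1.279
v -4.006 -0.165 -0.506
v -4.855 0.58 0.321
v -2.485 -0.26 1.139
v -3.334 0.485 1.966
v -2.589 0.686 0.181
v -3.438 1.431 1.009
v 1.05 -2.79 2.921
v 1.62 -1.888 3.012
v 1.43 -3.19 4.519
v 0.836 -1.786 3.224
v 0.177 -2.271 3.259
v 0.03 -3.06 3.096
v 0.481 -3.691 2.83
v 1.265 -3.793 2.619
v 1.924 -3.308 2.584
v 2.071 -2.519 2.747
v 3.412 -2.219 2.17
v 3.982 -2.434 2.136
v 3.997 -2.596 3.416
v 3.428 -2.381 3.45
v 4.001 -2.06 2.183
v 4.017 -2.223 3.463
v 3.795 -1.747 2.226
v 3.811 -1.91 3.505
v 3.443 -1.614 2.247
v 3.459 -1.777 3.526
v 3.079 -1.712 2.239
v 3.095 -1.875 3.518
v 2.843 -2.004 2.204
v 2.858 -2.166 3.484
v 2.823 -2.377 2.157
v 2.839 -2.54 3.437
v 3.029 -2.69 2.115
v 3.045 -2.853 3.394
v 3.381 -2.823 2.094
v 3.397 -2.986 3.373
v 3.745 -2.725 2.102
v 3.761 -2.888 3.381
f 2 1 5
f 2 5 3
f 3 5 6
f 3 6 4
f 5 1 7
f 5 7 6
f 6 7 8
f 6 8 4
f 7 1 9
f 7 9 8
f 8 9 10
f 8 10 4
f 9 1 11
f 9 11 10
f 10 11 12
f 10 12 4
f 11 1 13
f 11 13 12
f 12 13 14
f 12 14 4
f 13 1 15
f 13 15 14
f 14 15 16
f 14 16 4
f 15 1 17
f 15 17 16
f 16 17 18
f 16 18 4
f 17 1 19
f 17 19 18
f 18 19 20
f 18 20 4
f 19 1 21
f 19 21 20
f 20 21 22
f 20 22 4
f 21 1 23
f 21 23 22
f 22 23 24
f 22 24 4
f 23 1 25
f 23 25 24
f 24 25 26
f 24 26 4
f 25 1 2
f 25 2 26
f 26 2 3
f 26 3 4
f 28 30 27
f 31 28 27
f 27 30 29
f 29 31 27
f 28 34 30
f 32 28 31
f 32 34 28
f 30 34 29
f 33 31 29
f 29 34 33
f 33 32 31
f 34 32 33
f 36 35 38
f 36 38 37
f 38 35 39
f 38 39 37
f 39 35 40
f 39 40 37
f 40 35 41
f 40 41 37
f 41 35 42
f 41 42 37
f 42 35 43
f 42 43 37
f 43 35 44
f 43 44 37
f 44 35 36
f 44 36 37
f 46 45 49
f 46 49 47
f 47 49 50
f 47 50 48
f 49 45 51
f 49 51 50
f 50 51 52
f 50 52 48
f 51 45 53
f 51 53 52
f 52 53 54
f 52 54 48
f 53 45 55
f 53 55 54
f 54 55 56
f 54 56 48
f 55 45 57
f 55 57 56
f 56 57 58
f 56 58 48
f 57 45 59
f 57 59 58
f 58 59 60
f 58 60 48
f 59 45 61
f 59 61 60
f 60 61 62
f 60 62 48
f 61 45 63
f 61 63 62
f 62 63 64
f 62 64 48
f 63 45 65
f 63 65 64
f 64 65 66
f 64 66 48
f 65 45 46
f 65 46 66
f 66 46 47
f 66 47 48



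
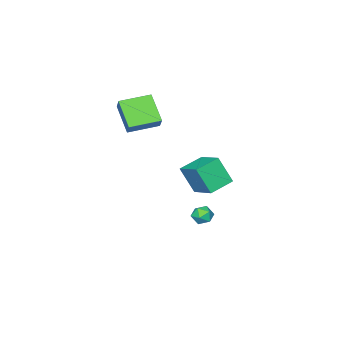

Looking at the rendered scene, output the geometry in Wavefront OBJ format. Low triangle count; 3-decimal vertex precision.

v 1.329 2.803 0.16
v 1.589 2.028 1.65
v 1.716 4.307 0.875
v 1.976 3.532 2.365
v 2.724 2.608 -0.185
v 2.984 1.833 1.305
v 3.111 4.112 0.53
v 3.371 3.337 2.02
v 0.469 1.914 -3.194
v 1.056 2.152 -3.386
v 0.924 0.968 -2.974
v 1.511 1.206 -3.166
v 1.228 1.431 -2.611
v 0.947 2.016 -2.747
v 1.033 1.104 -3.613
v 0.752 1.689 -3.749
v 1.405 1.652 -3.645
v 1.526 1.854 -3.026
v 0.454 1.266 -3.334
v 0.575 1.468 -2.715
v 1.692 -0.832 2.888
v 1.148 -2.126 4.108
v 2.09 -0.29 3.64
v 1.547 -1.584 4.861
v 3.233 -1.676 2.679
v 2.69 -2.97 3.9
v 3.632 -1.134 3.432
v 3.088 -2.428 4.652
f 2 4 1
f 5 2 1
f 1 4 3
f 3 5 1
f 2 8 4
f 6 2 5
f 6 8 2
f 4 8 3
f 7 5 3
f 3 8 7
f 7 6 5
f 8 6 7
f 9 20 14
f 9 14 10
f 9 10 16
f 9 16 19
f 9 19 20
f 10 14 18
f 14 20 13
f 20 19 11
f 19 16 15
f 16 10 17
f 12 18 13
f 12 13 11
f 12 11 15
f 12 15 17
f 12 17 18
f 13 18 14
f 11 13 20
f 15 11 19
f 17 15 16
f 18 17 10
f 22 24 21
f 25 22 21
f 21 24 23
f 23 25 21
f 22 28 24
f 26 22 25
f 26 28 22
f 24 28 23
f 27 25 23
f 23 28 27
f 27 26 25
f 28 26 27



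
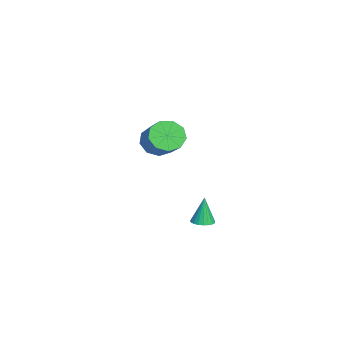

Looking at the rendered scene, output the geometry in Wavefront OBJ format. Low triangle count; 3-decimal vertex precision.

v -3.863 -2.937 -0.196
v -3.235 -2.881 -1.073
v -1.67 -2.368 0.079
v -2.297 -2.423 0.956
v -3.546 -2.224 -0.943
v -1.981 -1.711 0.209
v -4.005 -1.9 -0.464
v -2.44 -1.387 0.688
v -4.398 -2.061 0.141
v -2.833 -1.548 1.293
v -4.54 -2.632 0.588
v -2.975 -2.119 1.74
v -4.365 -3.345 0.668
v -2.8 -2.832 1.82
v -3.955 -3.867 0.344
v -2.39 -3.354 1.496
v -3.502 -3.954 -0.233
v -1.937 -3.441 0.919
v -3.217 -3.564 -0.793
v -1.652 -3.051 0.359
v 3.717 -0.597 -2.38
v 4.151 -1.058 -2.292
v 3.483 -0.503 -0.74
v 4.301 -0.839 -2.284
v 4.35 -0.577 -2.291
v 4.29 -0.319 -2.315
v 4.13 -0.109 -2.349
v 3.899 0.017 -2.389
v 3.637 0.037 -2.428
v 3.388 -0.053 -2.458
v 3.196 -0.237 -2.475
v 3.094 -0.483 -2.475
v 3.1 -0.748 -2.46
v 3.212 -0.988 -2.43
v 3.412 -1.159 -2.392
v 3.664 -1.234 -2.352
v 3.926 -1.198 -2.316
f 2 1 5
f 2 5 3
f 3 5 6
f 3 6 4
f 5 1 7
f 5 7 6
f 6 7 8
f 6 8 4
f 7 1 9
f 7 9 8
f 8 9 10
f 8 10 4
f 9 1 11
f 9 11 10
f 10 11 12
f 10 12 4
f 11 1 13
f 11 13 12
f 12 13 14
f 12 14 4
f 13 1 15
f 13 15 14
f 14 15 16
f 14 16 4
f 15 1 17
f 15 17 16
f 16 17 18
f 16 18 4
f 17 1 19
f 17 19 18
f 18 19 20
f 18 20 4
f 19 1 2
f 19 2 20
f 20 2 3
f 20 3 4
f 22 21 24
f 22 24 23
f 24 21 25
f 24 25 23
f 25 21 26
f 25 26 23
f 26 21 27
f 26 27 23
f 27 21 28
f 27 28 23
f 28 21 29
f 28 29 23
f 29 21 30
f 29 30 23
f 30 21 31
f 30 31 23
f 31 21 32
f 31 32 23
f 32 21 33
f 32 33 23
f 33 21 34
f 33 34 23
f 34 21 35
f 34 35 23
f 35 21 36
f 35 36 23
f 36 21 37
f 36 37 23
f 37 21 22
f 37 22 23



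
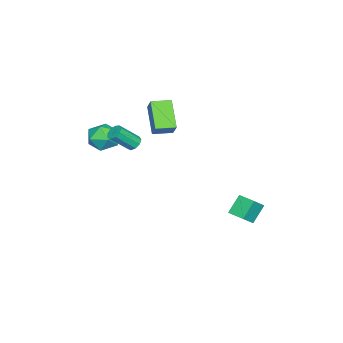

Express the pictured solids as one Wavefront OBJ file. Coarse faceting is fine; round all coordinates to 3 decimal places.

v -0.537 -1.948 3.356
v -0.104 -1.953 3.068
v 0.61 -2.796 4.156
v 0.177 -2.792 4.444
v -0.103 -1.672 3.286
v 0.611 -2.515 4.373
v -0.304 -1.52 3.536
v 0.41 -2.363 4.623
v -0.615 -1.568 3.702
v 0.099 -2.411 4.79
v -0.889 -1.795 3.707
v -0.175 -2.638 4.794
v -0.999 -2.093 3.547
v -0.285 -2.936 4.634
v -0.892 -2.324 3.298
v -0.178 -3.167 4.386
v -0.619 -2.379 3.077
v 0.095 -3.222 4.164
v -0.308 -2.233 2.986
v 0.406 -3.076 4.073
v -4.313 3.294 -2.122
v -3.555 2.989 -1.371
v -3.918 4.321 -2.103
v -3.16 4.015 -1.352
v -3.46 2.985 -3.108
v -2.702 2.679 -2.357
v -3.065 4.011 -3.089
v -2.307 3.706 -2.338
v -1.767 -3.577 2.913
v -0.889 -3.09 2.732
v -0.931 -4.85 3.548
v -0.053 -4.363 3.367
v -0.69 -4.015 4.084
v -1.207 -3.229 3.691
v -0.613 -4.711 2.589
v -1.13 -3.925 2.196
v -0.176 -3.791 2.531
v -0.223 -3.361 3.455
v -1.597 -4.579 2.825
v -1.644 -4.149 3.749
v -3.27 -2.11 2.492
v -4.548 -2.952 3.778
v -3.961 -1.143 2.438
v -5.24 -1.985 3.725
v -2.7 -1.655 3.355
v -3.979 -2.497 4.642
v -3.392 -0.688 3.302
v -4.67 -1.53 4.588
f 2 1 5
f 2 5 3
f 3 5 6
f 3 6 4
f 5 1 7
f 5 7 6
f 6 7 8
f 6 8 4
f 7 1 9
f 7 9 8
f 8 9 10
f 8 10 4
f 9 1 11
f 9 11 10
f 10 11 12
f 10 12 4
f 11 1 13
f 11 13 12
f 12 13 14
f 12 14 4
f 13 1 15
f 13 15 14
f 14 15 16
f 14 16 4
f 15 1 17
f 15 17 16
f 16 17 18
f 16 18 4
f 17 1 19
f 17 19 18
f 18 19 20
f 18 20 4
f 19 1 2
f 19 2 20
f 20 2 3
f 20 3 4
f 22 24 21
f 25 22 21
f 21 24 23
f 23 25 21
f 22 28 24
f 26 22 25
f 26 28 22
f 24 28 23
f 27 25 23
f 23 28 27
f 27 26 25
f 28 26 27
f 29 40 34
f 29 34 30
f 29 30 36
f 29 36 39
f 29 39 40
f 30 34 38
f 34 40 33
f 40 39 31
f 39 36 35
f 36 30 37
f 32 38 33
f 32 33 31
f 32 31 35
f 32 35 37
f 32 37 38
f 33 38 34
f 31 33 40
f 35 31 39
f 37 35 36
f 38 37 30
f 42 44 41
f 45 42 41
f 41 44 43
f 43 45 41
f 42 48 44
f 46 42 45
f 46 48 42
f 44 48 43
f 47 45 43
f 43 48 47
f 47 46 45
f 48 46 47



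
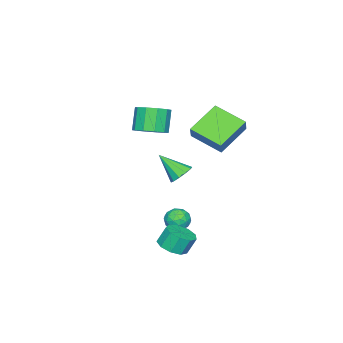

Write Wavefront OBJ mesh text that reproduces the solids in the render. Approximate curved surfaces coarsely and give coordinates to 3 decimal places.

v 0.274 -0.323 -3.651
v 0.877 0.184 -3.655
v 1.083 -1.284 -3.425
v 1.686 -0.777 -3.429
v 1.16 -0.758 -2.842
v 0.66 -0.164 -2.982
v 1.3 -0.936 -4.098
v 0.8 -0.342 -4.238
v 1.512 -0.194 -3.932
v 1.425 -0.085 -3.156
v 0.535 -1.015 -3.924
v 0.448 -0.906 -3.148
v 0.504 0.015 -3.673
v 1.456 -1.115 -3.407
v 1.146 -1.104 -3.062
v 1.501 -0.805 -3.065
v 0.377 -0.19 -3.277
v 0.732 0.108 -3.28
v 0.898 -0.445 -2.802
v 1.228 -1.208 -3.8
v 1.583 -0.91 -3.803
v 0.459 -0.295 -4.015
v 0.814 0.004 -4.018
v 1.062 -0.655 -4.278
v 1.232 0.09 -3.838
v 1.708 -0.474 -3.705
v 1.48 -0.568 -4.098
v 1.186 -0.219 -4.18
v 1.181 0.155 -3.382
v 1.657 -0.41 -3.249
v 1.348 -0.399 -2.904
v 1.054 -0.05 -2.986
v 1.554 -0.067 -3.544
v 0.303 -0.69 -3.831
v 0.779 -1.255 -3.698
v 0.906 -1.05 -4.094
v 0.612 -0.701 -4.176
v 0.252 -0.626 -3.375
v 0.728 -1.19 -3.242
v 0.774 -0.881 -2.9
v 0.48 -0.532 -2.982
v 0.406 -1.033 -3.536
v -3.106 -2.828 -2.746
v -2.322 -2.855 -2.903
v -2.894 -4.192 -1.454
v -2.394 -2.525 -2.542
v -2.738 -2.31 -2.259
v -3.222 -2.293 -2.162
v -3.662 -2.481 -2.287
v -3.89 -2.801 -2.588
v -3.818 -3.131 -2.949
v -3.474 -3.346 -3.232
v -2.989 -3.362 -3.329
v -2.549 -3.175 -3.204
v 4.098 1.068 -3.432
v 4.902 0.885 -3.097
v 4.566 1.249 -2.093
v 3.762 1.432 -2.428
v 4.889 1.456 -3.308
v 4.554 1.82 -2.304
v 4.507 1.845 -3.577
v 4.171 2.209 -2.573
v 3.933 1.871 -3.779
v 3.597 2.235 -2.774
v 3.436 1.521 -3.818
v 3.1 1.885 -2.813
v 3.249 0.959 -3.677
v 2.913 1.323 -2.672
v 3.459 0.448 -3.421
v 3.124 0.812 -2.417
v 3.968 0.227 -3.171
v 3.633 0.591 -2.166
v 4.538 0.4 -3.043
v 4.202 0.764 -2.038
v 1.142 -2.14 2.845
v 1.924 -2.611 3.171
v 1.201 -2.892 4.501
v 0.418 -2.42 4.175
v 1.979 -2.033 3.323
v 1.256 -2.314 4.653
v 1.714 -1.497 3.292
v 0.991 -1.777 4.622
v 1.23 -1.205 3.09
v 0.507 -1.486 4.421
v 0.713 -1.271 2.795
v -0.011 -1.552 4.125
v 0.359 -1.668 2.519
v -0.364 -1.949 3.849
v 0.304 -2.246 2.367
v -0.419 -2.527 3.697
v 0.569 -2.783 2.398
v -0.154 -3.063 3.728
v 1.053 -3.074 2.599
v 0.33 -3.355 3.93
v 1.571 -3.008 2.895
v 0.847 -3.289 4.225
v 0.027 -0.304 2.526
v -1.803 0.129 3.609
v 0.069 1.595 1.838
v -1.761 2.028 2.921
v 0.601 -0.008 3.379
v -1.229 0.425 4.462
v 0.643 1.891 2.691
v -1.187 2.324 3.774
f 1 38 17
f 38 12 41
f 17 41 6
f 38 41 17
f 1 17 13
f 17 6 18
f 13 18 2
f 17 18 13
f 1 13 22
f 13 2 23
f 22 23 8
f 13 23 22
f 1 22 34
f 22 8 37
f 34 37 11
f 22 37 34
f 1 34 38
f 34 11 42
f 38 42 12
f 34 42 38
f 2 18 29
f 18 6 32
f 29 32 10
f 18 32 29
f 6 41 19
f 41 12 40
f 19 40 5
f 41 40 19
f 12 42 39
f 42 11 35
f 39 35 3
f 42 35 39
f 11 37 36
f 37 8 24
f 36 24 7
f 37 24 36
f 8 23 28
f 23 2 25
f 28 25 9
f 23 25 28
f 4 30 16
f 30 10 31
f 16 31 5
f 30 31 16
f 4 16 14
f 16 5 15
f 14 15 3
f 16 15 14
f 4 14 21
f 14 3 20
f 21 20 7
f 14 20 21
f 4 21 26
f 21 7 27
f 26 27 9
f 21 27 26
f 4 26 30
f 26 9 33
f 30 33 10
f 26 33 30
f 5 31 19
f 31 10 32
f 19 32 6
f 31 32 19
f 3 15 39
f 15 5 40
f 39 40 12
f 15 40 39
f 7 20 36
f 20 3 35
f 36 35 11
f 20 35 36
f 9 27 28
f 27 7 24
f 28 24 8
f 27 24 28
f 10 33 29
f 33 9 25
f 29 25 2
f 33 25 29
f 44 43 46
f 44 46 45
f 46 43 47
f 46 47 45
f 47 43 48
f 47 48 45
f 48 43 49
f 48 49 45
f 49 43 50
f 49 50 45
f 50 43 51
f 50 51 45
f 51 43 52
f 51 52 45
f 52 43 53
f 52 53 45
f 53 43 54
f 53 54 45
f 54 43 44
f 54 44 45
f 56 55 59
f 56 59 57
f 57 59 60
f 57 60 58
f 59 55 61
f 59 61 60
f 60 61 62
f 60 62 58
f 61 55 63
f 61 63 62
f 62 63 64
f 62 64 58
f 63 55 65
f 63 65 64
f 64 65 66
f 64 66 58
f 65 55 67
f 65 67 66
f 66 67 68
f 66 68 58
f 67 55 69
f 67 69 68
f 68 69 70
f 68 70 58
f 69 55 71
f 69 71 70
f 70 71 72
f 70 72 58
f 71 55 73
f 71 73 72
f 72 73 74
f 72 74 58
f 73 55 56
f 73 56 74
f 74 56 57
f 74 57 58
f 76 75 79
f 76 79 77
f 77 79 80
f 77 80 78
f 79 75 81
f 79 81 80
f 80 81 82
f 80 82 78
f 81 75 83
f 81 83 82
f 82 83 84
f 82 84 78
f 83 75 85
f 83 85 84
f 84 85 86
f 84 86 78
f 85 75 87
f 85 87 86
f 86 87 88
f 86 88 78
f 87 75 89
f 87 89 88
f 88 89 90
f 88 90 78
f 89 75 91
f 89 91 90
f 90 91 92
f 90 92 78
f 91 75 93
f 91 93 92
f 92 93 94
f 92 94 78
f 93 75 95
f 93 95 94
f 94 95 96
f 94 96 78
f 95 75 76
f 95 76 96
f 96 76 77
f 96 77 78
f 98 100 97
f 101 98 97
f 97 100 99
f 99 101 97
f 98 104 100
f 102 98 101
f 102 104 98
f 100 104 99
f 103 101 99
f 99 104 103
f 103 102 101
f 104 102 103



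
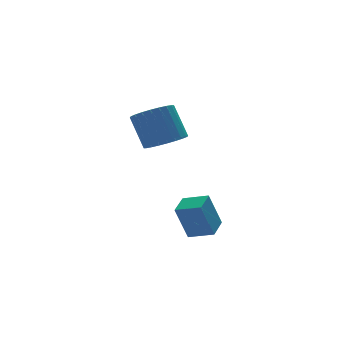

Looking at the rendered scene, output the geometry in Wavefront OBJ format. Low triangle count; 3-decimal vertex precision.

v -3.143 1.783 2.36
v -2.204 1.744 2.497
v -2.378 2.637 3.956
v -3.317 2.677 3.82
v -2.235 2.057 2.301
v -2.409 2.951 3.76
v -2.405 2.328 2.114
v -2.579 3.222 3.574
v -2.687 2.517 1.965
v -2.861 3.411 3.424
v -3.039 2.594 1.876
v -3.213 3.488 3.335
v -3.406 2.547 1.861
v -3.58 3.441 3.32
v -3.733 2.384 1.922
v -3.908 3.278 3.381
v -3.971 2.13 2.049
v -4.145 3.024 3.508
v -4.082 1.823 2.224
v -4.256 2.716 3.683
v -4.051 1.509 2.42
v -4.225 2.403 3.879
v -3.881 1.238 2.606
v -4.055 2.132 4.066
v -3.599 1.049 2.756
v -3.773 1.943 4.215
v -3.247 0.972 2.845
v -3.421 1.866 4.304
v -2.88 1.019 2.86
v -3.054 1.913 4.319
v -2.552 1.182 2.799
v -2.727 2.076 4.258
v -2.315 1.436 2.672
v -2.489 2.33 4.131
v -3.654 -3.159 -0.763
v -4.166 -3.024 0.747
v -4.366 -2.368 -1.075
v -4.879 -2.233 0.435
v -2.901 -2.407 -0.575
v -3.414 -2.272 0.935
v -3.614 -1.616 -0.887
v -4.126 -1.481 0.623
f 2 1 5
f 2 5 3
f 3 5 6
f 3 6 4
f 5 1 7
f 5 7 6
f 6 7 8
f 6 8 4
f 7 1 9
f 7 9 8
f 8 9 10
f 8 10 4
f 9 1 11
f 9 11 10
f 10 11 12
f 10 12 4
f 11 1 13
f 11 13 12
f 12 13 14
f 12 14 4
f 13 1 15
f 13 15 14
f 14 15 16
f 14 16 4
f 15 1 17
f 15 17 16
f 16 17 18
f 16 18 4
f 17 1 19
f 17 19 18
f 18 19 20
f 18 20 4
f 19 1 21
f 19 21 20
f 20 21 22
f 20 22 4
f 21 1 23
f 21 23 22
f 22 23 24
f 22 24 4
f 23 1 25
f 23 25 24
f 24 25 26
f 24 26 4
f 25 1 27
f 25 27 26
f 26 27 28
f 26 28 4
f 27 1 29
f 27 29 28
f 28 29 30
f 28 30 4
f 29 1 31
f 29 31 30
f 30 31 32
f 30 32 4
f 31 1 33
f 31 33 32
f 32 33 34
f 32 34 4
f 33 1 2
f 33 2 34
f 34 2 3
f 34 3 4
f 36 38 35
f 39 36 35
f 35 38 37
f 37 39 35
f 36 42 38
f 40 36 39
f 40 42 36
f 38 42 37
f 41 39 37
f 37 42 41
f 41 40 39
f 42 40 41



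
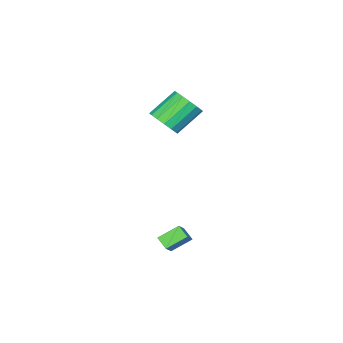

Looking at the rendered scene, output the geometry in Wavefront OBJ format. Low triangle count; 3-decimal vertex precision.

v -2.74 -2.333 2.091
v -2.162 -2.666 2.876
v -3.663 -2.16 4.194
v -4.24 -1.827 3.409
v -2.037 -2.15 2.822
v -3.538 -1.645 4.139
v -2.1 -1.684 2.571
v -3.6 -1.179 3.889
v -2.334 -1.391 2.192
v -3.835 -0.886 3.51
v -2.677 -1.351 1.786
v -4.178 -0.846 3.104
v -3.037 -1.574 1.462
v -4.538 -1.068 2.779
v -3.317 -2 1.306
v -4.818 -1.494 2.624
v -3.442 -2.515 1.361
v -4.943 -2.01 2.678
v -3.38 -2.981 1.611
v -4.88 -2.476 2.929
v -3.145 -3.274 1.99
v -4.646 -2.769 3.308
v -2.802 -3.314 2.396
v -4.303 -2.809 3.714
v -2.442 -3.092 2.721
v -3.943 -2.586 4.038
v 2.106 3.501 -1.342
v 2.83 3.798 -0.642
v 2.238 4.197 -1.775
v 2.962 4.494 -1.075
v 3.038 2.886 -2.045
v 3.762 3.183 -1.345
v 3.17 3.582 -2.478
v 3.894 3.879 -1.778
f 2 1 5
f 2 5 3
f 3 5 6
f 3 6 4
f 5 1 7
f 5 7 6
f 6 7 8
f 6 8 4
f 7 1 9
f 7 9 8
f 8 9 10
f 8 10 4
f 9 1 11
f 9 11 10
f 10 11 12
f 10 12 4
f 11 1 13
f 11 13 12
f 12 13 14
f 12 14 4
f 13 1 15
f 13 15 14
f 14 15 16
f 14 16 4
f 15 1 17
f 15 17 16
f 16 17 18
f 16 18 4
f 17 1 19
f 17 19 18
f 18 19 20
f 18 20 4
f 19 1 21
f 19 21 20
f 20 21 22
f 20 22 4
f 21 1 23
f 21 23 22
f 22 23 24
f 22 24 4
f 23 1 25
f 23 25 24
f 24 25 26
f 24 26 4
f 25 1 2
f 25 2 26
f 26 2 3
f 26 3 4
f 28 30 27
f 31 28 27
f 27 30 29
f 29 31 27
f 28 34 30
f 32 28 31
f 32 34 28
f 30 34 29
f 33 31 29
f 29 34 33
f 33 32 31
f 34 32 33



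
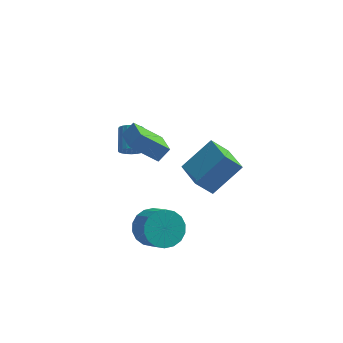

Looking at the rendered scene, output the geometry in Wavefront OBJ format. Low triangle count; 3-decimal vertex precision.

v 1.741 -0.446 -2.254
v 0.884 -0.724 -1.196
v 0.946 1.095 -2.493
v 0.089 0.817 -1.434
v 3.131 0.483 -0.886
v 2.274 0.205 0.173
v 2.336 2.024 -1.124
v 1.479 1.746 -0.066
v -2.057 -2.861 3.605
v -1.541 -2.496 4.231
v -2.544 -1.602 3.273
v -2.028 -1.237 3.9
v -0.712 -2.663 2.38
v -0.196 -2.298 3.007
v -1.199 -1.404 2.049
v -0.683 -1.039 2.675
v -1.027 -2.553 -3.063
v -0.237 -2.735 -3.777
v 0.457 -3.748 -2.751
v -0.333 -3.567 -2.037
v -0.068 -2.363 -3.523
v 0.625 -3.376 -2.497
v -0.09 -2.029 -3.178
v 0.604 -3.042 -2.153
v -0.297 -1.798 -2.811
v 0.397 -2.812 -1.785
v -0.648 -1.718 -2.493
v 0.045 -2.731 -1.467
v -1.075 -1.802 -2.288
v -0.381 -2.816 -1.263
v -1.492 -2.036 -2.237
v -0.798 -3.049 -1.211
v -1.817 -2.372 -2.349
v -1.123 -3.385 -1.323
v -1.985 -2.744 -2.603
v -1.292 -3.757 -1.577
v -1.964 -3.078 -2.947
v -1.27 -4.091 -1.922
v -1.757 -3.308 -3.315
v -1.063 -4.322 -2.289
v -1.405 -3.389 -3.633
v -0.712 -4.402 -2.607
v -0.979 -3.304 -3.837
v -0.285 -4.318 -2.812
v -0.562 -3.071 -3.889
v 0.132 -4.084 -2.863
v -2.476 1.203 -0.777
v -2.109 0.971 -0.32
v -2.217 2.205 0.394
v -2.584 2.437 -0.063
v -1.933 1.08 -0.481
v -2.042 2.314 0.233
v -1.851 1.209 -0.694
v -1.96 2.444 0.02
v -1.877 1.338 -0.92
v -1.986 2.573 -0.206
v -2.007 1.444 -1.122
v -2.115 2.678 -0.408
v -2.217 1.507 -1.264
v -2.326 2.742 -0.55
v -2.473 1.518 -1.322
v -2.581 2.753 -0.608
v -2.728 1.475 -1.286
v -2.837 2.709 -0.572
v -2.941 1.384 -1.162
v -3.049 2.619 -0.448
v -3.072 1.263 -0.971
v -3.181 2.497 -0.257
v -3.101 1.13 -0.746
v -3.209 2.365 -0.033
v -3.021 1.011 -0.527
v -3.13 2.245 0.187
v -2.848 0.924 -0.352
v -2.956 2.158 0.362
v -2.609 0.886 -0.249
v -2.718 2.12 0.465
v -2.348 0.902 -0.238
v -2.457 2.137 0.476
f 2 4 1
f 5 2 1
f 1 4 3
f 3 5 1
f 2 8 4
f 6 2 5
f 6 8 2
f 4 8 3
f 7 5 3
f 3 8 7
f 7 6 5
f 8 6 7
f 10 12 9
f 13 10 9
f 9 12 11
f 11 13 9
f 10 16 12
f 14 10 13
f 14 16 10
f 12 16 11
f 15 13 11
f 11 16 15
f 15 14 13
f 16 14 15
f 18 17 21
f 18 21 19
f 19 21 22
f 19 22 20
f 21 17 23
f 21 23 22
f 22 23 24
f 22 24 20
f 23 17 25
f 23 25 24
f 24 25 26
f 24 26 20
f 25 17 27
f 25 27 26
f 26 27 28
f 26 28 20
f 27 17 29
f 27 29 28
f 28 29 30
f 28 30 20
f 29 17 31
f 29 31 30
f 30 31 32
f 30 32 20
f 31 17 33
f 31 33 32
f 32 33 34
f 32 34 20
f 33 17 35
f 33 35 34
f 34 35 36
f 34 36 20
f 35 17 37
f 35 37 36
f 36 37 38
f 36 38 20
f 37 17 39
f 37 39 38
f 38 39 40
f 38 40 20
f 39 17 41
f 39 41 40
f 40 41 42
f 40 42 20
f 41 17 43
f 41 43 42
f 42 43 44
f 42 44 20
f 43 17 45
f 43 45 44
f 44 45 46
f 44 46 20
f 45 17 18
f 45 18 46
f 46 18 19
f 46 19 20
f 48 47 51
f 48 51 49
f 49 51 52
f 49 52 50
f 51 47 53
f 51 53 52
f 52 53 54
f 52 54 50
f 53 47 55
f 53 55 54
f 54 55 56
f 54 56 50
f 55 47 57
f 55 57 56
f 56 57 58
f 56 58 50
f 57 47 59
f 57 59 58
f 58 59 60
f 58 60 50
f 59 47 61
f 59 61 60
f 60 61 62
f 60 62 50
f 61 47 63
f 61 63 62
f 62 63 64
f 62 64 50
f 63 47 65
f 63 65 64
f 64 65 66
f 64 66 50
f 65 47 67
f 65 67 66
f 66 67 68
f 66 68 50
f 67 47 69
f 67 69 68
f 68 69 70
f 68 70 50
f 69 47 71
f 69 71 70
f 70 71 72
f 70 72 50
f 71 47 73
f 71 73 72
f 72 73 74
f 72 74 50
f 73 47 75
f 73 75 74
f 74 75 76
f 74 76 50
f 75 47 77
f 75 77 76
f 76 77 78
f 76 78 50
f 77 47 48
f 77 48 78
f 78 48 49
f 78 49 50



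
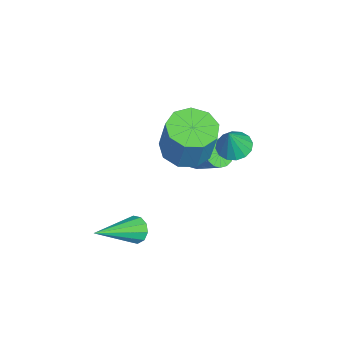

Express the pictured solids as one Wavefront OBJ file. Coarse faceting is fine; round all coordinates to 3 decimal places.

v -2.582 0.361 -1.484
v -2.041 0.152 -1.755
v -1.277 1.03 -0.908
v -1.818 1.239 -0.636
v -2.123 0.391 -1.929
v -1.359 1.269 -1.081
v -2.31 0.623 -2.001
v -1.546 1.501 -1.153
v -2.559 0.795 -1.954
v -1.795 1.673 -1.106
v -2.814 0.867 -1.799
v -2.05 1.745 -0.952
v -3.015 0.824 -1.573
v -2.251 1.702 -0.725
v -3.117 0.674 -1.326
v -2.353 1.552 -0.478
v -3.097 0.453 -1.115
v -2.333 1.331 -0.267
v -2.958 0.21 -0.989
v -2.194 1.088 -0.141
v -2.734 0.003 -0.976
v -1.97 0.881 -0.128
v -2.474 -0.123 -1.079
v -1.71 0.755 -0.232
v -2.24 -0.138 -1.276
v -1.476 0.74 -0.428
v -2.083 -0.039 -1.52
v -1.319 0.839 -0.672
v -1.78 1.757 -0.149
v -1.131 1.849 -0.396
v -1.3 1.543 1.029
v -1.24 2.179 -0.292
v -1.493 2.395 -0.15
v -1.823 2.441 -0.008
v -2.141 2.303 0.097
v -2.363 2.019 0.136
v -2.428 1.665 0.098
v -2.32 1.335 -0.006
v -2.067 1.118 -0.148
v -1.737 1.073 -0.291
v -1.418 1.21 -0.395
v -1.197 1.494 -0.434
v 1.598 -1.705 -1.962
v 1.83 -1.894 -2.47
v 2.902 -3.075 -0.858
v 2.028 -1.611 -2.354
v 2.062 -1.364 -2.087
v 1.919 -1.247 -1.773
v 1.652 -1.306 -1.531
v 1.365 -1.517 -1.453
v 1.167 -1.8 -1.57
v 1.133 -2.047 -1.836
v 1.277 -2.163 -2.15
v 1.543 -2.105 -2.393
v -0.621 0.012 0.772
v 0.209 0.422 0.453
v 0.712 0.678 2.088
v -0.119 0.268 2.408
v -0.265 0.891 0.525
v 0.238 1.147 2.161
v -0.906 0.948 0.713
v -0.403 1.204 2.349
v -1.414 0.567 0.929
v -0.911 0.823 2.564
v -1.551 -0.073 1.071
v -1.048 0.183 2.707
v -1.253 -0.674 1.074
v -0.75 -0.418 2.709
v -0.66 -0.954 0.935
v -0.157 -0.698 2.571
v -0.048 -0.781 0.72
v 0.454 -0.525 2.356
v 0.295 -0.238 0.53
v 0.797 0.018 2.165
f 2 1 5
f 2 5 3
f 3 5 6
f 3 6 4
f 5 1 7
f 5 7 6
f 6 7 8
f 6 8 4
f 7 1 9
f 7 9 8
f 8 9 10
f 8 10 4
f 9 1 11
f 9 11 10
f 10 11 12
f 10 12 4
f 11 1 13
f 11 13 12
f 12 13 14
f 12 14 4
f 13 1 15
f 13 15 14
f 14 15 16
f 14 16 4
f 15 1 17
f 15 17 16
f 16 17 18
f 16 18 4
f 17 1 19
f 17 19 18
f 18 19 20
f 18 20 4
f 19 1 21
f 19 21 20
f 20 21 22
f 20 22 4
f 21 1 23
f 21 23 22
f 22 23 24
f 22 24 4
f 23 1 25
f 23 25 24
f 24 25 26
f 24 26 4
f 25 1 27
f 25 27 26
f 26 27 28
f 26 28 4
f 27 1 2
f 27 2 28
f 28 2 3
f 28 3 4
f 30 29 32
f 30 32 31
f 32 29 33
f 32 33 31
f 33 29 34
f 33 34 31
f 34 29 35
f 34 35 31
f 35 29 36
f 35 36 31
f 36 29 37
f 36 37 31
f 37 29 38
f 37 38 31
f 38 29 39
f 38 39 31
f 39 29 40
f 39 40 31
f 40 29 41
f 40 41 31
f 41 29 42
f 41 42 31
f 42 29 30
f 42 30 31
f 44 43 46
f 44 46 45
f 46 43 47
f 46 47 45
f 47 43 48
f 47 48 45
f 48 43 49
f 48 49 45
f 49 43 50
f 49 50 45
f 50 43 51
f 50 51 45
f 51 43 52
f 51 52 45
f 52 43 53
f 52 53 45
f 53 43 54
f 53 54 45
f 54 43 44
f 54 44 45
f 56 55 59
f 56 59 57
f 57 59 60
f 57 60 58
f 59 55 61
f 59 61 60
f 60 61 62
f 60 62 58
f 61 55 63
f 61 63 62
f 62 63 64
f 62 64 58
f 63 55 65
f 63 65 64
f 64 65 66
f 64 66 58
f 65 55 67
f 65 67 66
f 66 67 68
f 66 68 58
f 67 55 69
f 67 69 68
f 68 69 70
f 68 70 58
f 69 55 71
f 69 71 70
f 70 71 72
f 70 72 58
f 71 55 73
f 71 73 72
f 72 73 74
f 72 74 58
f 73 55 56
f 73 56 74
f 74 56 57
f 74 57 58

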